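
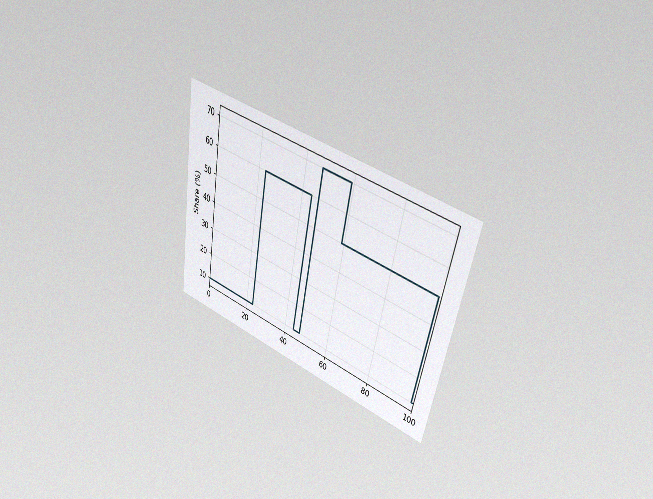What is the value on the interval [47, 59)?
70%

The chart is tilted about 11° clockwise and viewed at a slight angle, with some photo noise. On [47, 59) the step sits at 70%.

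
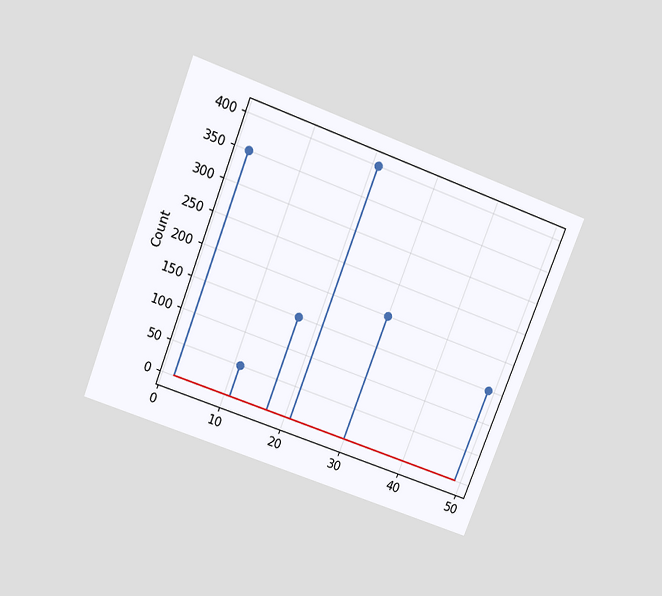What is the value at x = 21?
The chart is tilted about 21° clockwise and viewed slightly from above. The stem at x=21 reaches 400.

400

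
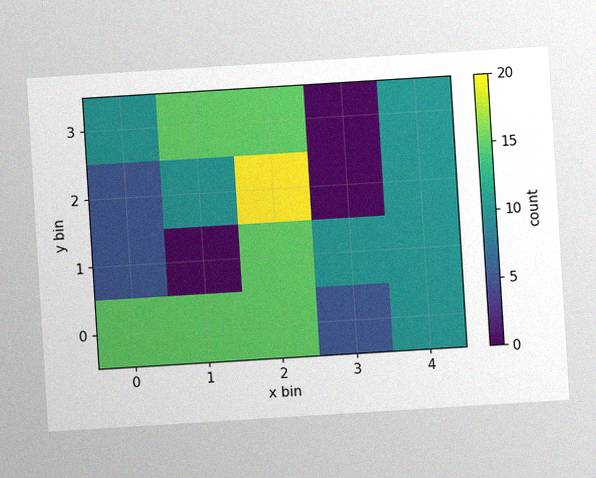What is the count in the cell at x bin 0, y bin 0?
15

The chart is tilted about 4° counter-clockwise, with some photo noise. Matching the cell (0, 0) against the colorbar gives 15.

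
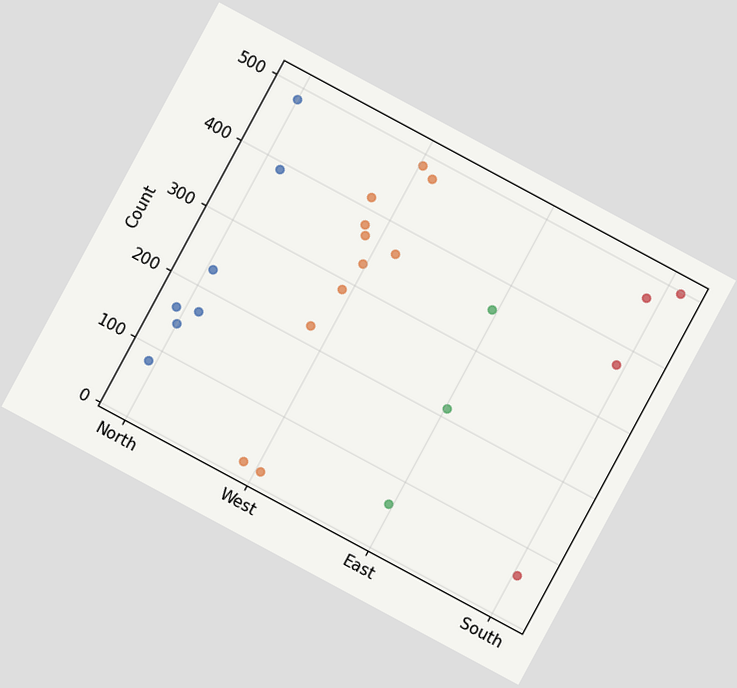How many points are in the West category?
The chart is tilted about 28° clockwise. Counting the markers in the West column gives 11.

11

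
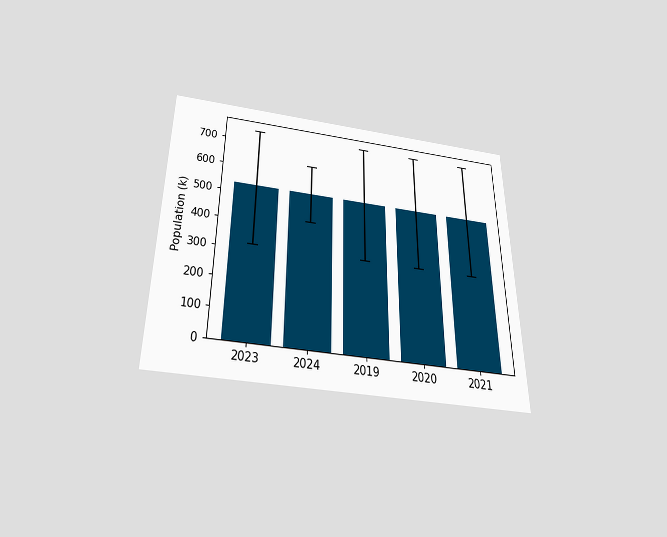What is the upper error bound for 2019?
The chart is viewed slightly from below. The 2019 bar's upper whisker reaches 742k.

742k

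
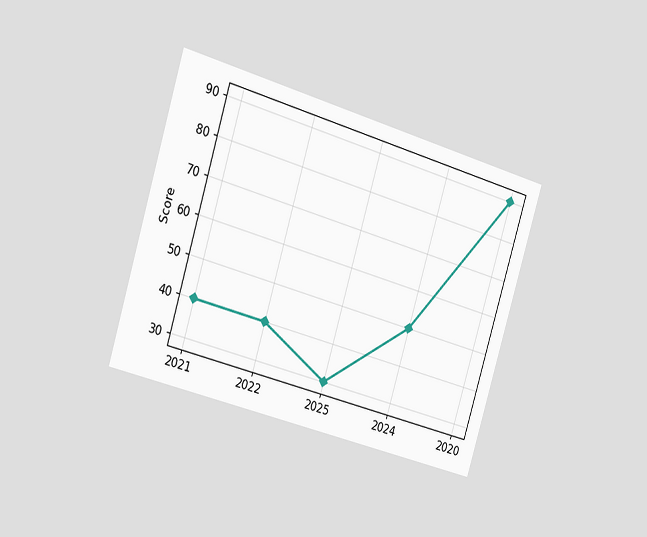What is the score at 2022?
40

The chart is tilted about 17° clockwise and viewed slightly from the left. At 2022, the line is at 40.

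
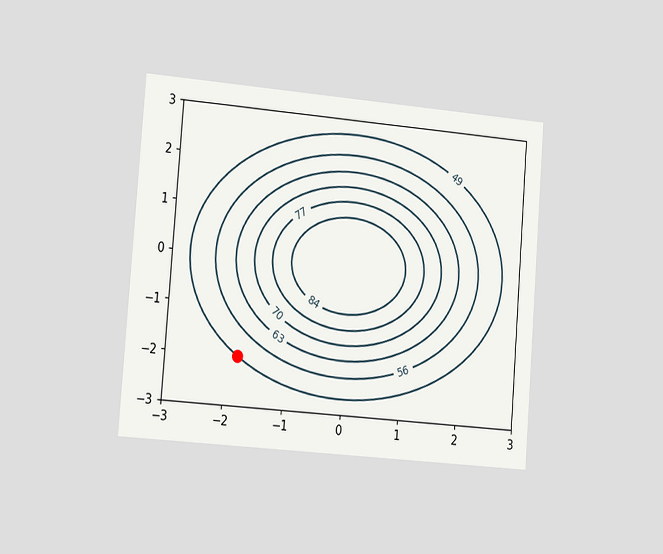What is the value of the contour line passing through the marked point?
49

The chart is tilted about 4° clockwise and viewed slightly from the left. The marked point sits on the contour labelled 49.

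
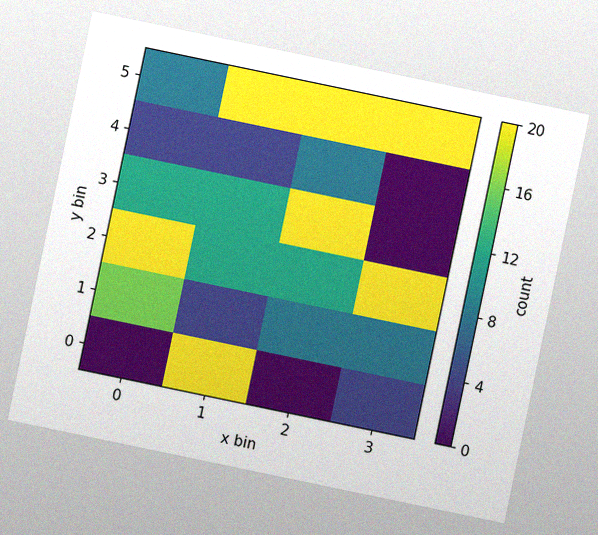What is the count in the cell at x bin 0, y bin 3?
The chart is tilted about 12° clockwise, with some photo noise. Matching the cell (0, 3) against the colorbar gives 12.

12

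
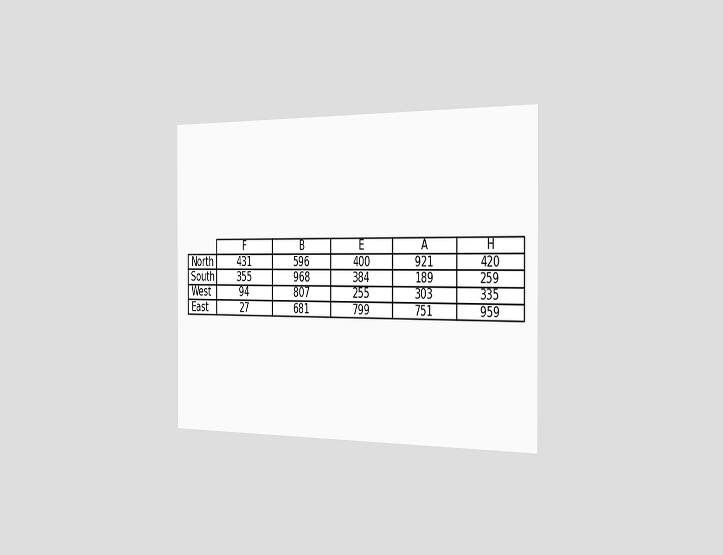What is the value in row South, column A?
189

The chart is viewed slightly from the right. The (South, A) cell reads 189.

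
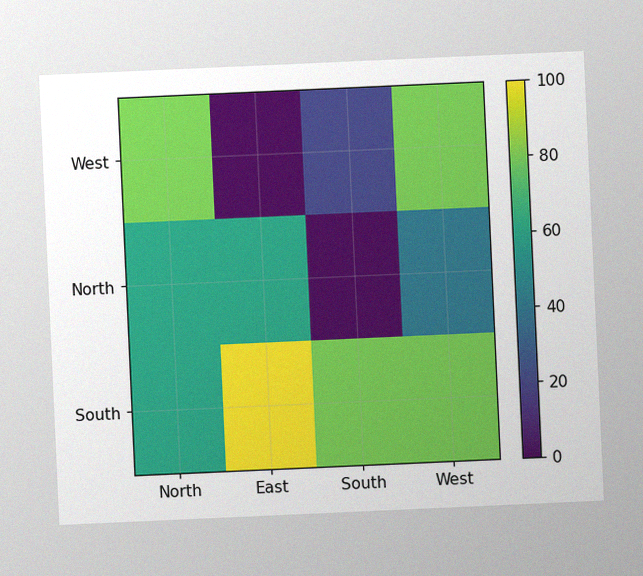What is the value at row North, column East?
The chart is tilted about 3° counter-clockwise, with some photo noise. Matching cell (North, East) against the colorbar gives 60.

60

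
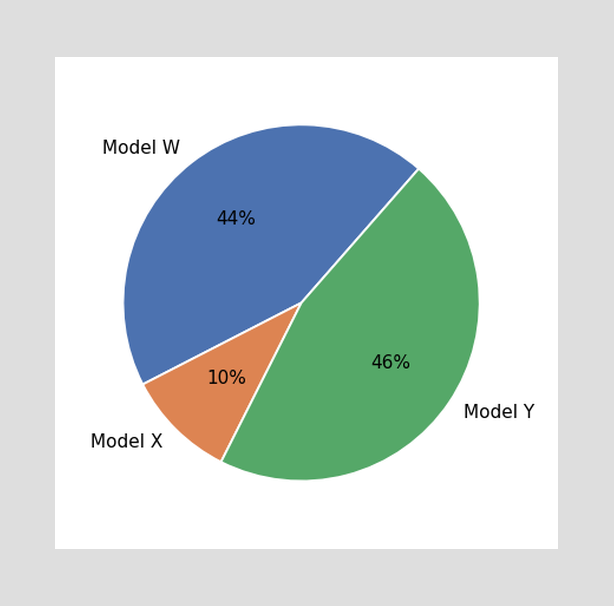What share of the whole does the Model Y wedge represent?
The Model Y slice takes up 46% of the pie.

46%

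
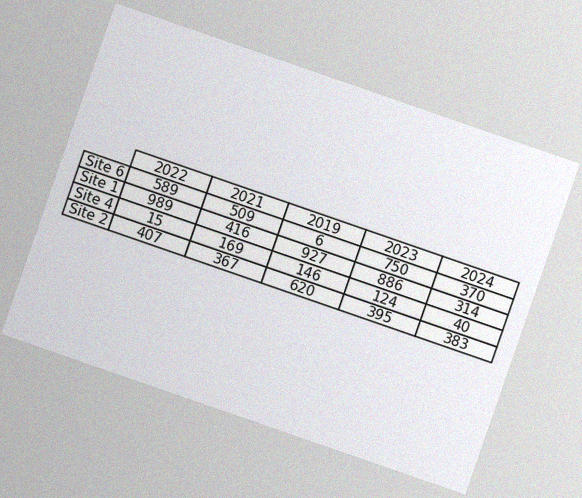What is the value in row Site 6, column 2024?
The chart is tilted about 19° clockwise, with some photo noise. The (Site 6, 2024) cell reads 370.

370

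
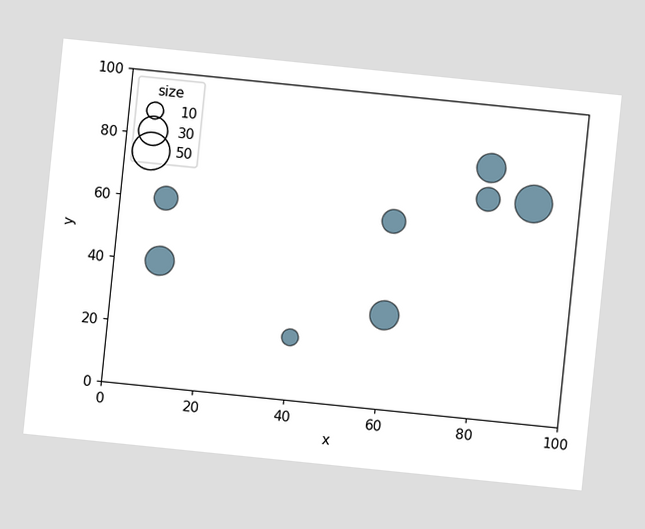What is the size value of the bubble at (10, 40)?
The chart is tilted about 6° clockwise. Matching the bubble at (10, 40) against the size legend gives 30.

30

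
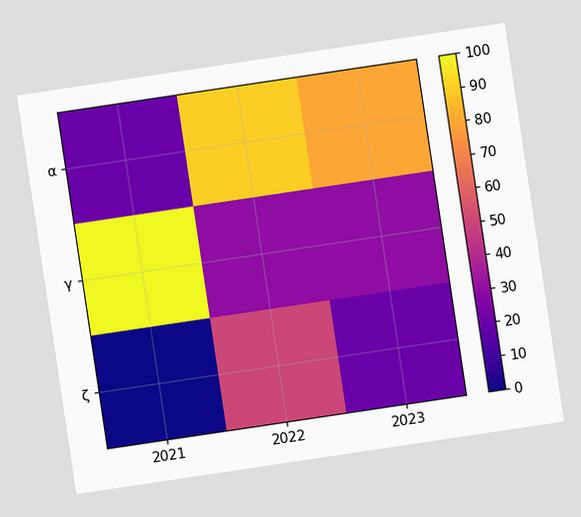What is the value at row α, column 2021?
The chart is tilted about 8° counter-clockwise. Matching cell (α, 2021) against the colorbar gives 20.

20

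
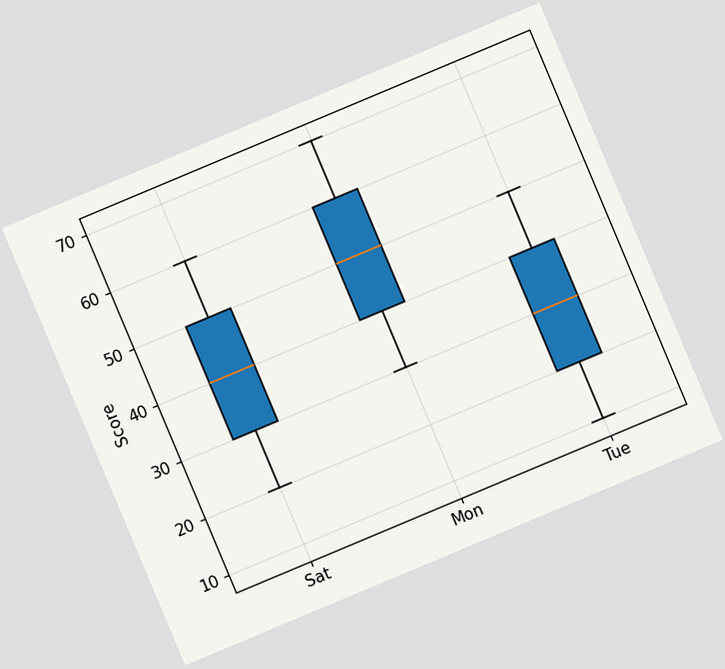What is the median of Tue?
The chart is tilted about 23° counter-clockwise. The median line in the Tue box sits at 30.

30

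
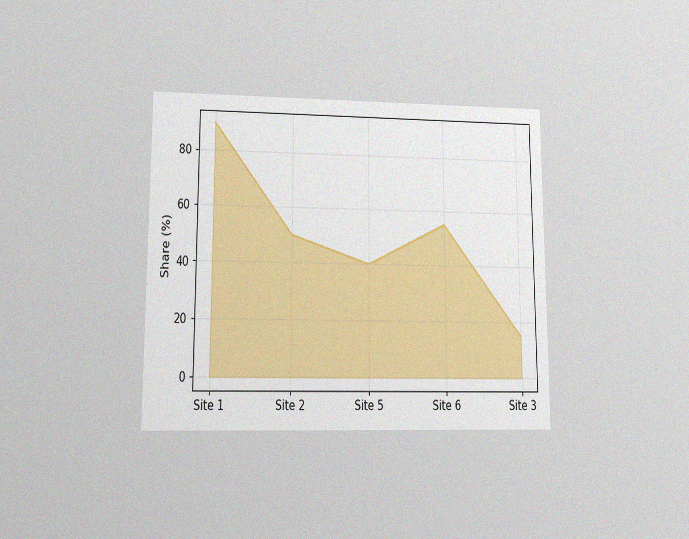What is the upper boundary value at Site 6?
The chart is viewed at a slight angle, with some photo noise. At Site 6 the upper boundary is at 55%.

55%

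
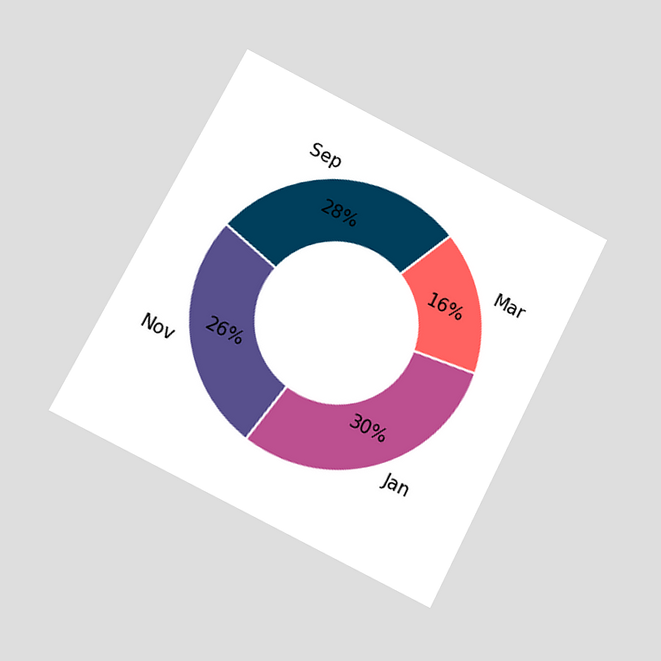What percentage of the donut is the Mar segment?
The chart is tilted about 27° clockwise and viewed slightly from below. The Mar segment takes up 16% of the ring.

16%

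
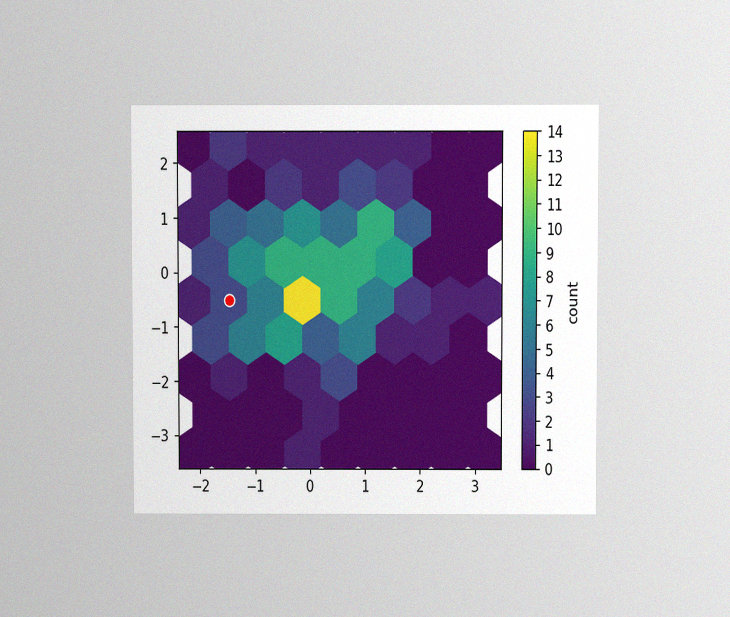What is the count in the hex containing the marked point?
The chart is viewed at a slight angle, with some photo noise. The marked hex reads 3 on the colorbar.

3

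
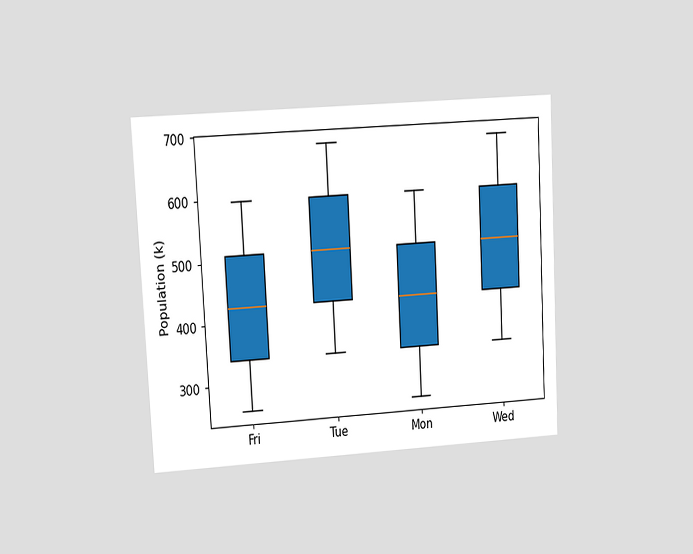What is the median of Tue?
The chart is tilted about 3° counter-clockwise and viewed at a slight angle. The median line in the Tue box sits at 510k.

510k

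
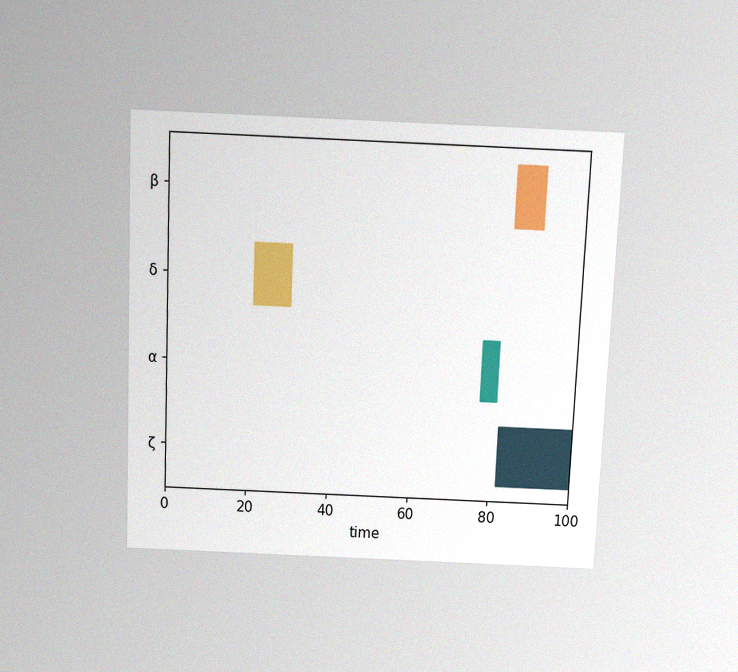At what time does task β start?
83

The chart is tilted about 2° clockwise and viewed slightly from above, with some photo noise. The β bar begins at t=83.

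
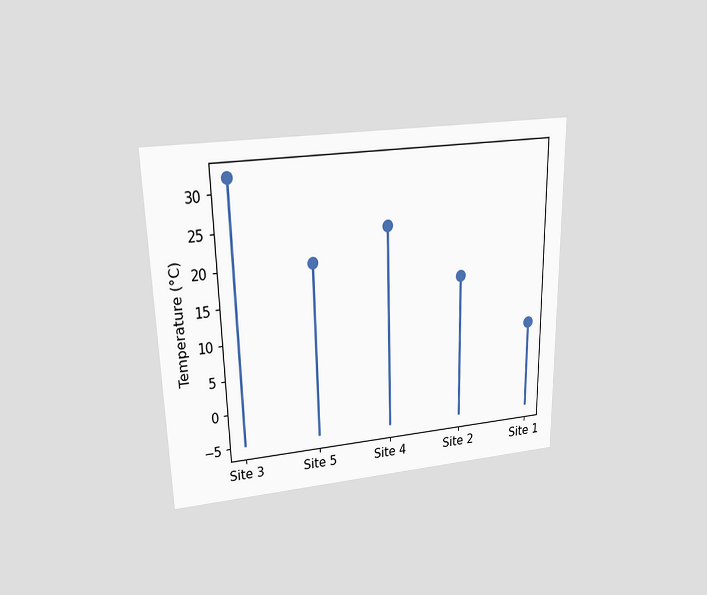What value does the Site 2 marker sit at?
16°C

The chart is viewed slightly from above. The Site 2 marker sits at 16°C.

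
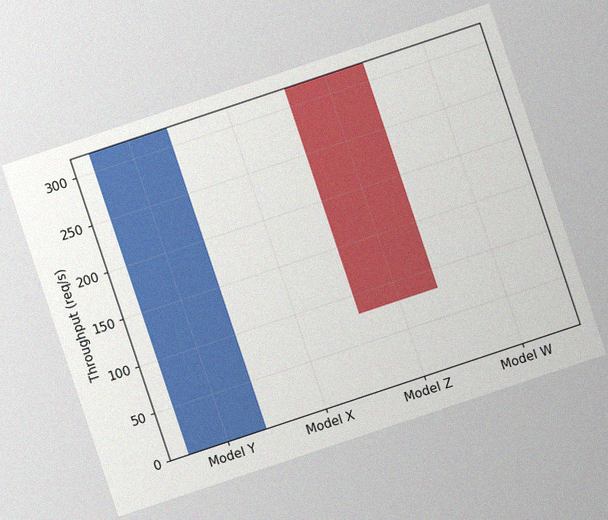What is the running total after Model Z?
The chart is tilted about 18° counter-clockwise, with some photo noise. After Model Z the running total reaches 80req/s.

80req/s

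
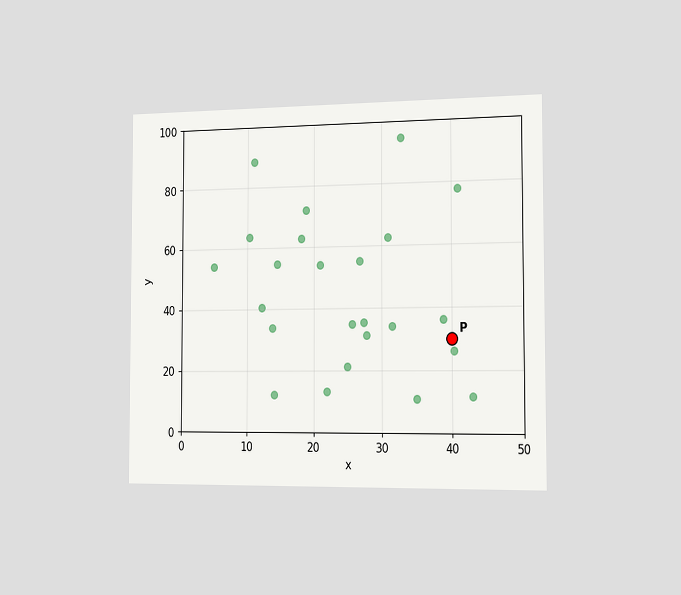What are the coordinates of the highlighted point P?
The chart is viewed slightly from the right. Following the gridlines from P to each axis, P sits at (40, 30).

(40, 30)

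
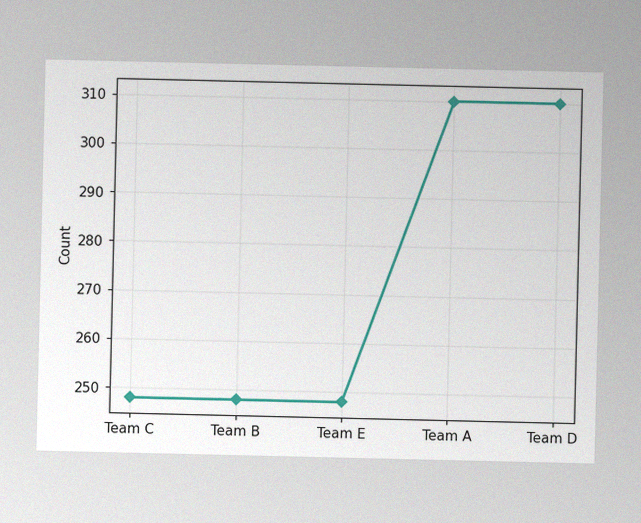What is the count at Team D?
310

The image has some photo noise and uneven lighting. At Team D, the line is at 310.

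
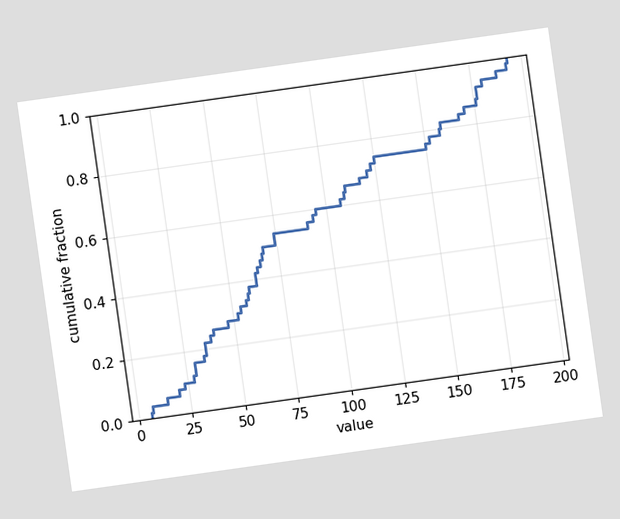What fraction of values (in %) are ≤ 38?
The chart is tilted about 8° counter-clockwise. At x=38 the ECDF step is at 24%.

24%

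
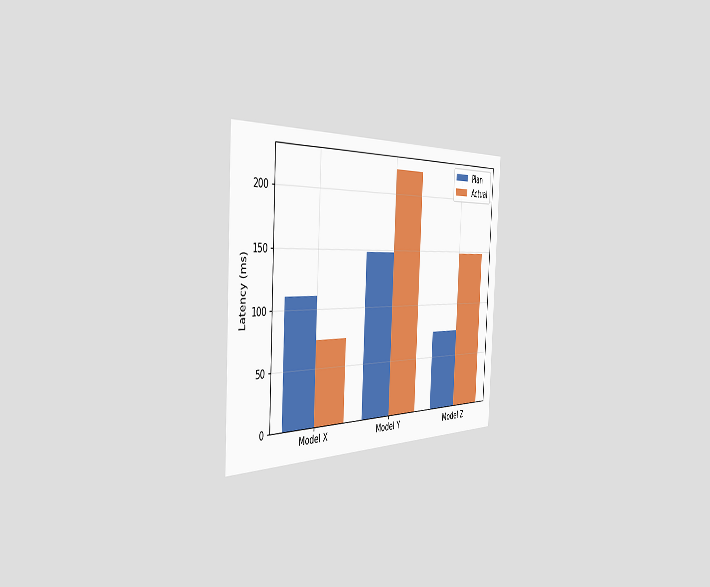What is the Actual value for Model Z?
The chart is tilted about 3° clockwise and viewed slightly from the left. The Actual bar at Model Z reaches 148ms on the y-axis.

148ms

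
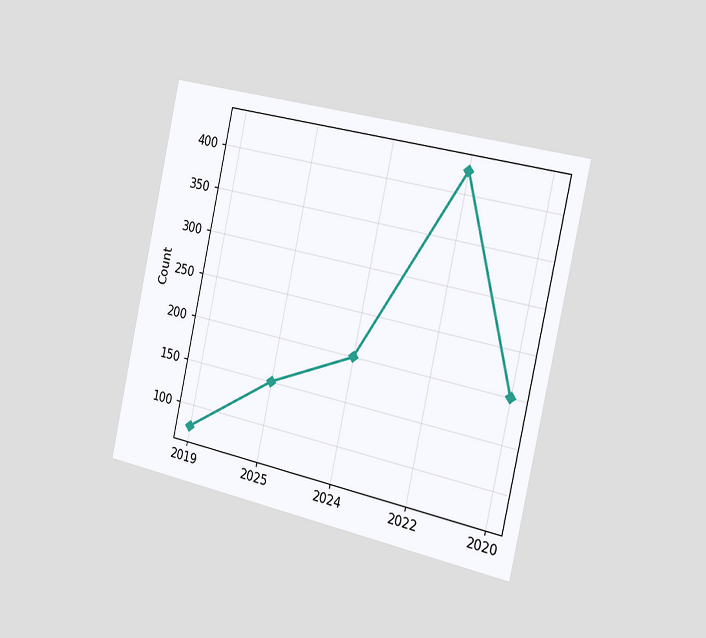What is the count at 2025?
The chart is tilted about 12° clockwise and viewed slightly from the right. At 2025, the line is at 150.

150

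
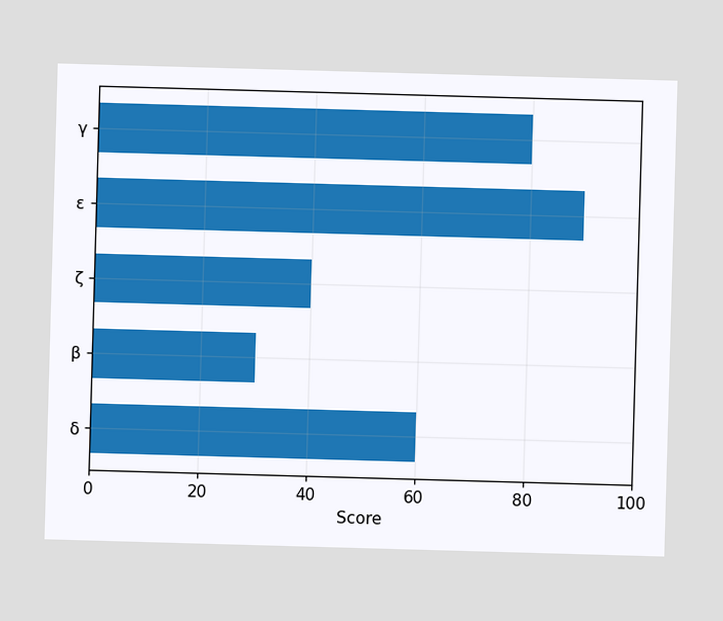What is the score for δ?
Reading along the chart's x-axis, the δ bar reaches 60.

60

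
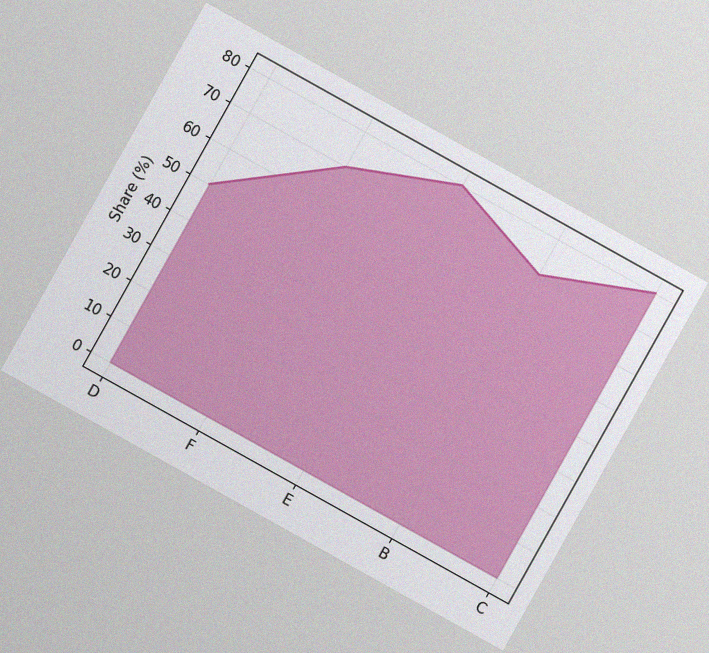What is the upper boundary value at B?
The chart is tilted about 29° clockwise, with some photo noise. At B the upper boundary is at 70%.

70%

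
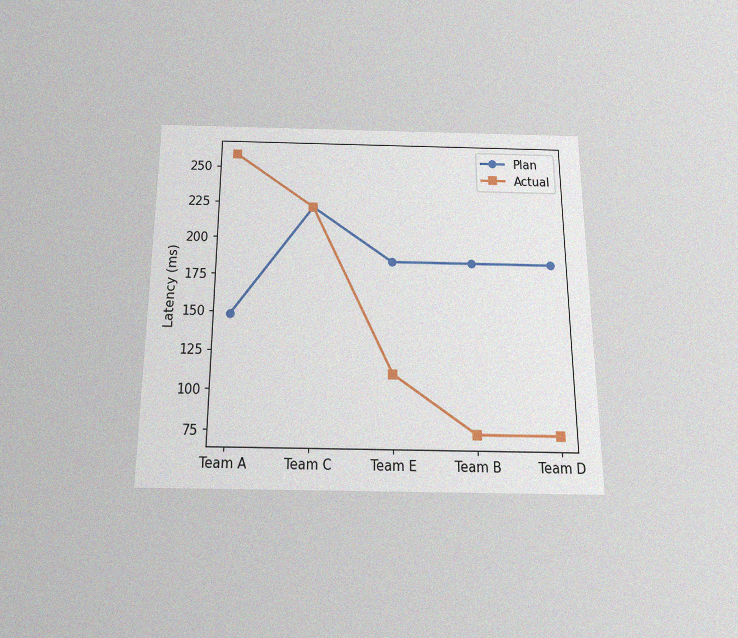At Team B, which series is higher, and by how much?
Plan, by 111ms

The chart is viewed slightly from below, with some photo noise. At Team B, Plan sits above the other line by 111ms.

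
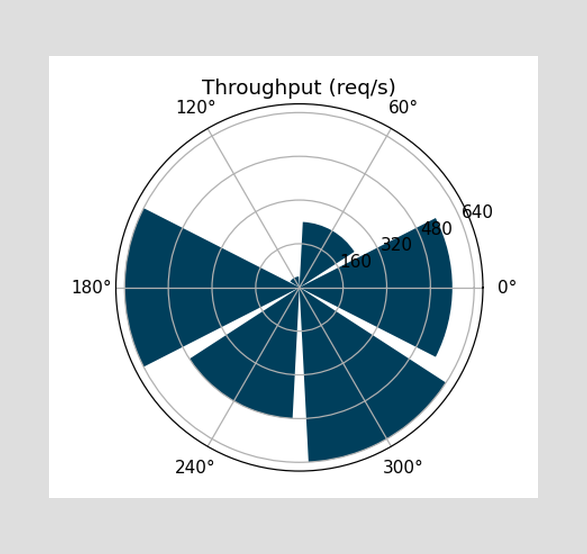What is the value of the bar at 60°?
240req/s

The bar at 60° reaches 240req/s on the radial axis.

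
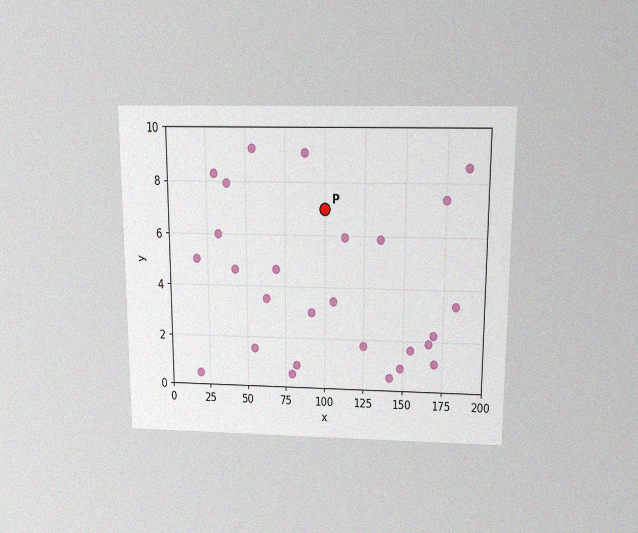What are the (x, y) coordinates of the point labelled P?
The chart is viewed slightly from above, with some photo noise. Following the gridlines from P to each axis, P sits at (100, 7).

(100, 7)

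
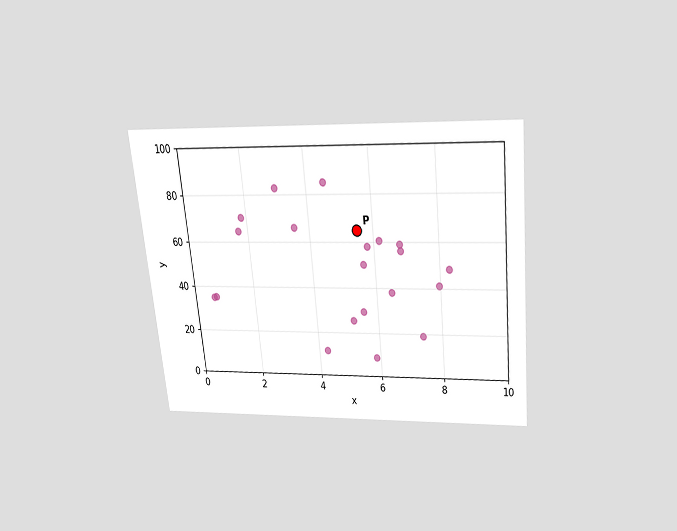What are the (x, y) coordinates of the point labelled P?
The chart is tilted about 6° counter-clockwise and viewed slightly from above. Following the gridlines from P to each axis, P sits at (5.5, 65).

(5.5, 65)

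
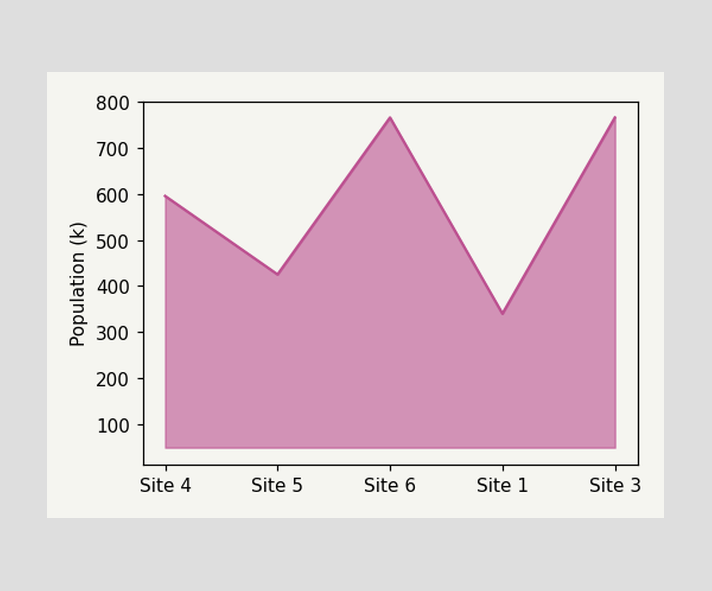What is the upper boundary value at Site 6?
765k

At Site 6 the upper boundary is at 765k.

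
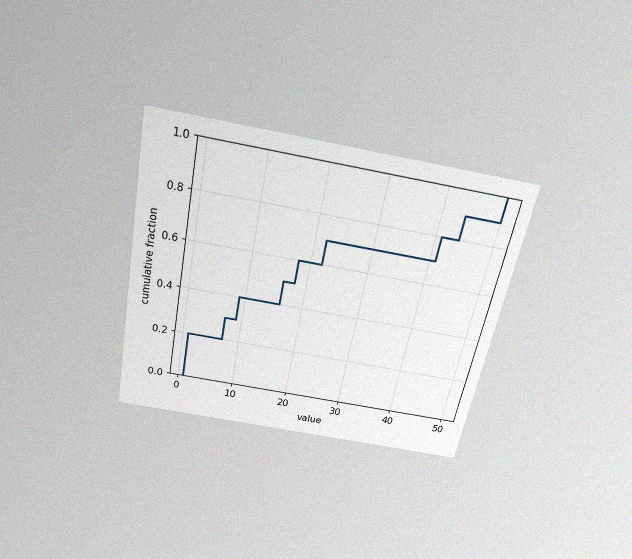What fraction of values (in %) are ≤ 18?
The chart is tilted about 11° clockwise and viewed slightly from above, with some photo noise. At x=18 the ECDF step is at 60%.

60%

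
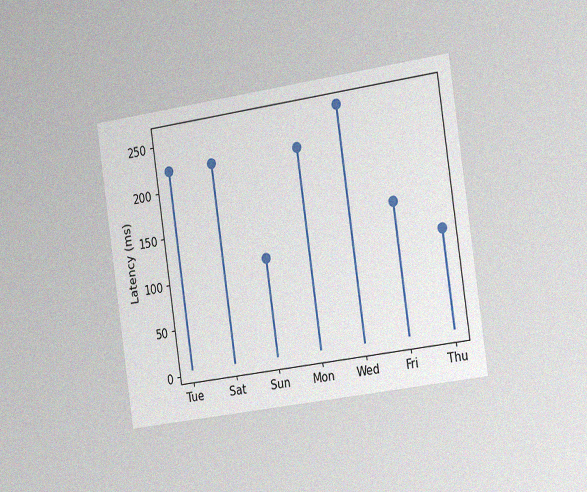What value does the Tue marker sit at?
The chart is tilted about 8° counter-clockwise and viewed slightly from the right, with some photo noise. The Tue marker sits at 222ms.

222ms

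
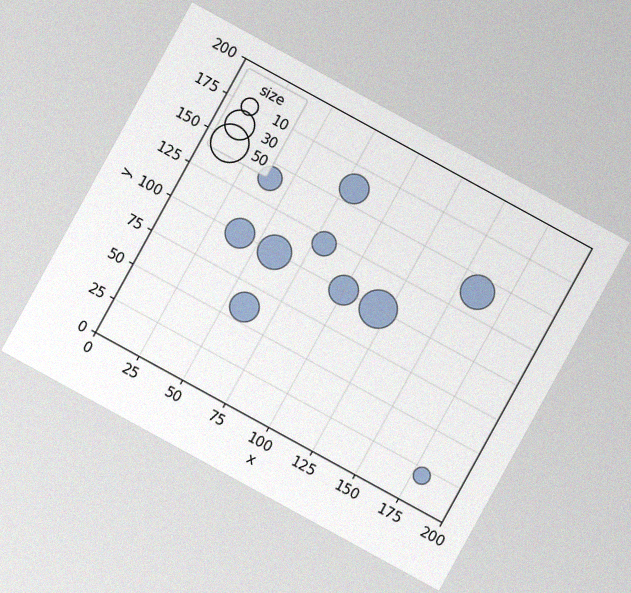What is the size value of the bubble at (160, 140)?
40

The chart is tilted about 29° clockwise, with some photo noise. Matching the bubble at (160, 140) against the size legend gives 40.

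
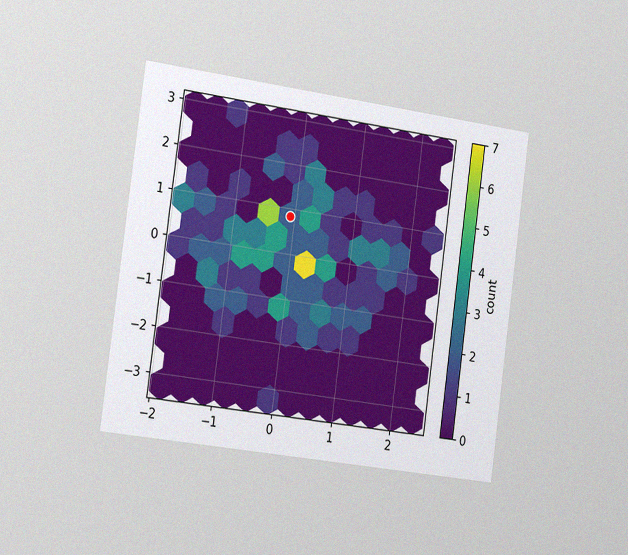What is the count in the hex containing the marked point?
2

The chart is tilted about 8° clockwise and viewed slightly from the left, with some photo noise. The marked hex reads 2 on the colorbar.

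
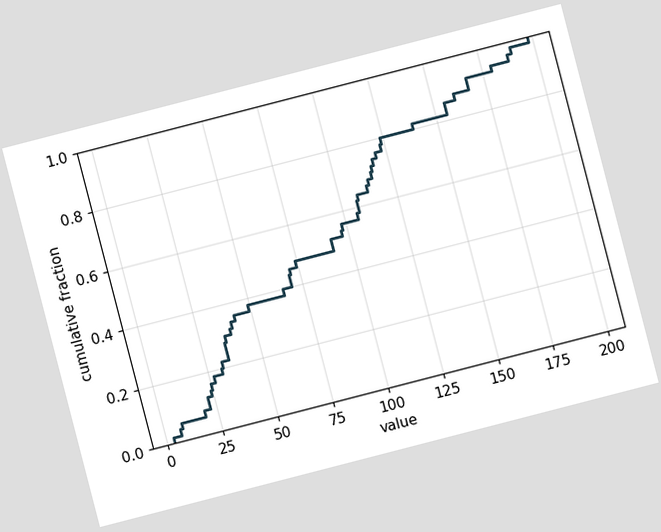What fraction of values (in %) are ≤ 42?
The chart is tilted about 15° counter-clockwise. At x=42 the ECDF step is at 36%.

36%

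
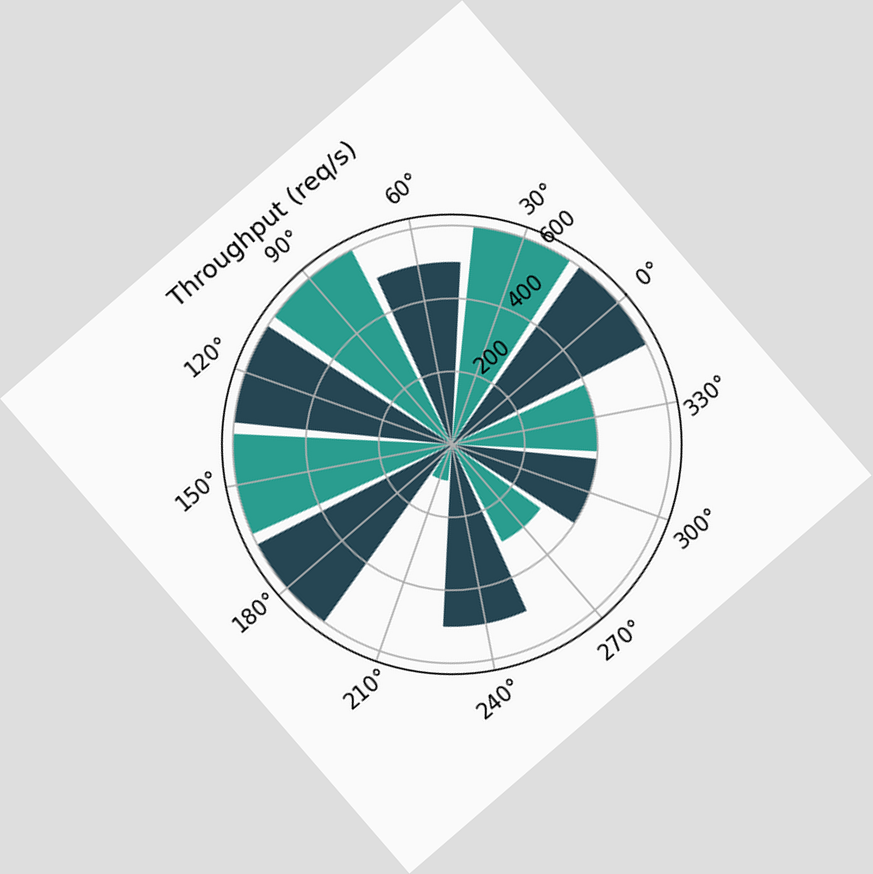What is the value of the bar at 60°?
The chart is tilted about 41° counter-clockwise. The bar at 60° reaches 500req/s on the radial axis.

500req/s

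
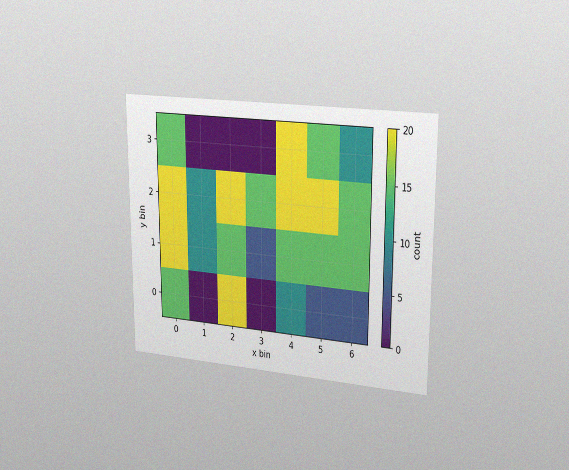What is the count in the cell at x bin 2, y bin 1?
The chart is viewed slightly from the right, with some photo noise. Matching the cell (2, 1) against the colorbar gives 15.

15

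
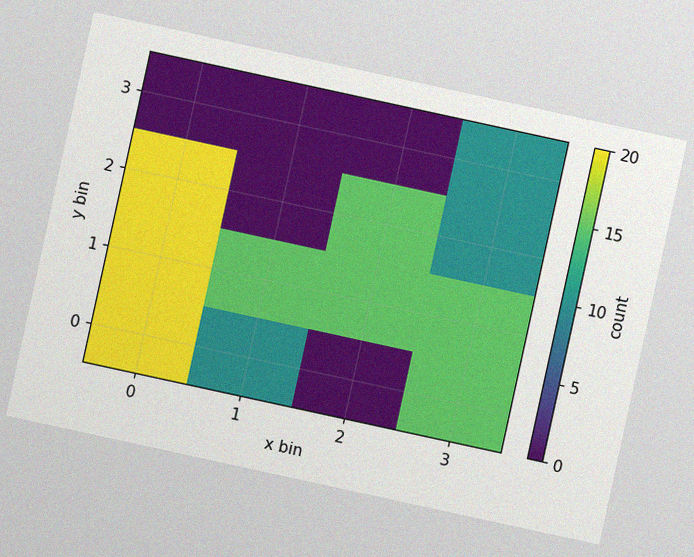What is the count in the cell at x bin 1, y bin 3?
The chart is tilted about 12° clockwise, with some photo noise. Matching the cell (1, 3) against the colorbar gives 0.

0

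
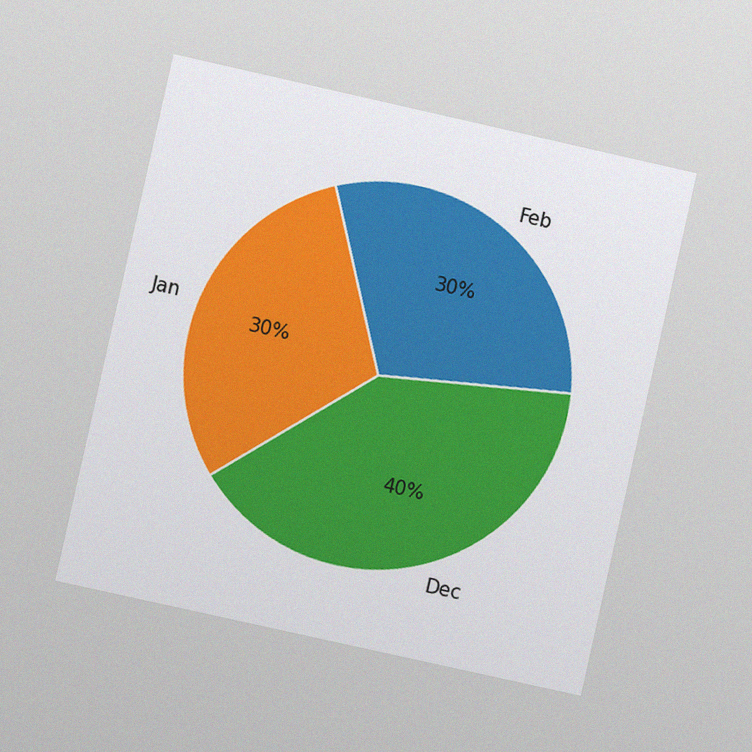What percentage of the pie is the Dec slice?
The chart is tilted about 13° clockwise and viewed at a slight angle, with some photo noise. The Dec slice takes up 40% of the pie.

40%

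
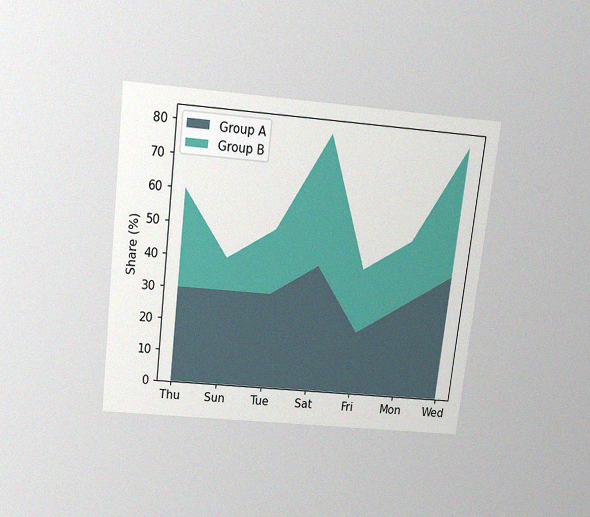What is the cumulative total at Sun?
40%

The chart is tilted about 7° clockwise and viewed slightly from above, with some photo noise. The stacked total at Sun reaches 40%.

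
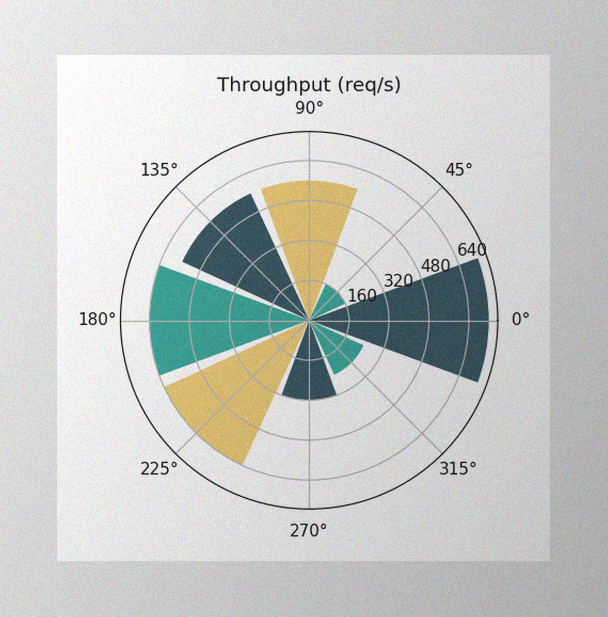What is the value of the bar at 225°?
The image has some photo noise and uneven lighting. The bar at 225° reaches 640req/s on the radial axis.

640req/s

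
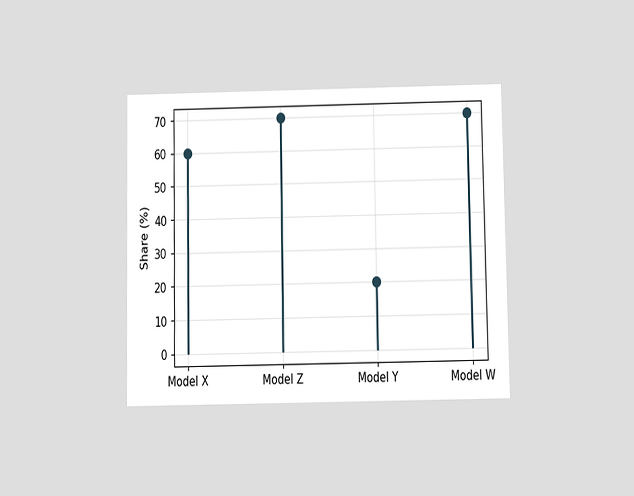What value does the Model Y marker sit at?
20%

The chart is viewed slightly from below. The Model Y marker sits at 20%.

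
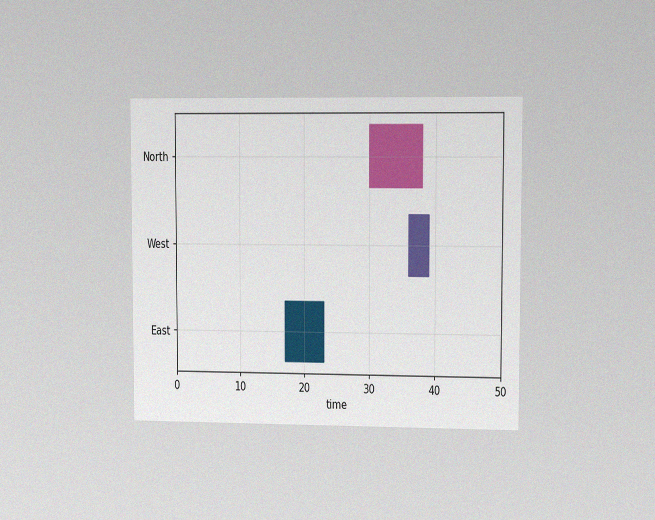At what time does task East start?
17

The chart is viewed slightly from the right, with some photo noise. The East bar begins at t=17.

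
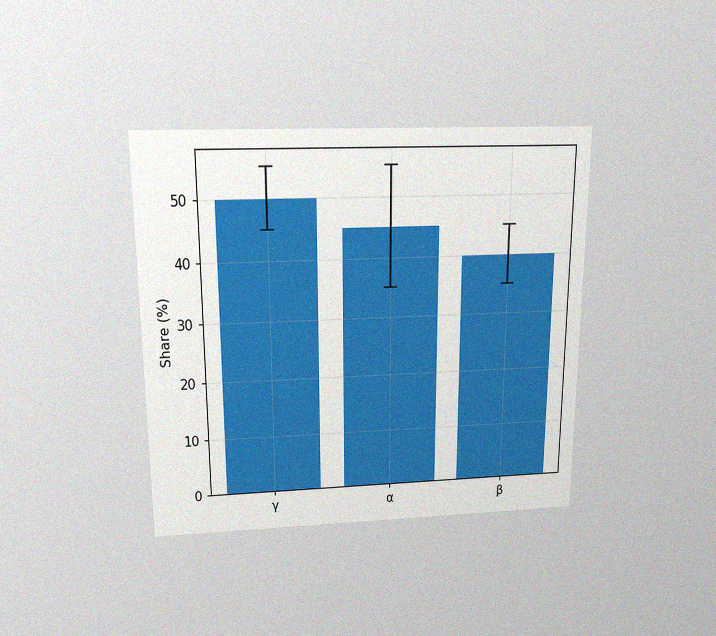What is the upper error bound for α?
The chart is viewed slightly from above, with some photo noise. The α bar's upper whisker reaches 55%.

55%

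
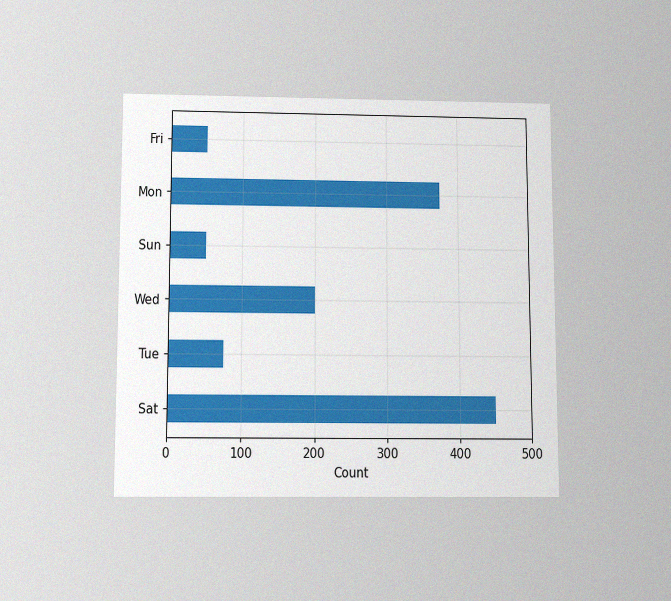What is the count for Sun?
The chart is viewed slightly from below, with some photo noise. Reading along the chart's x-axis, the Sun bar reaches 50.

50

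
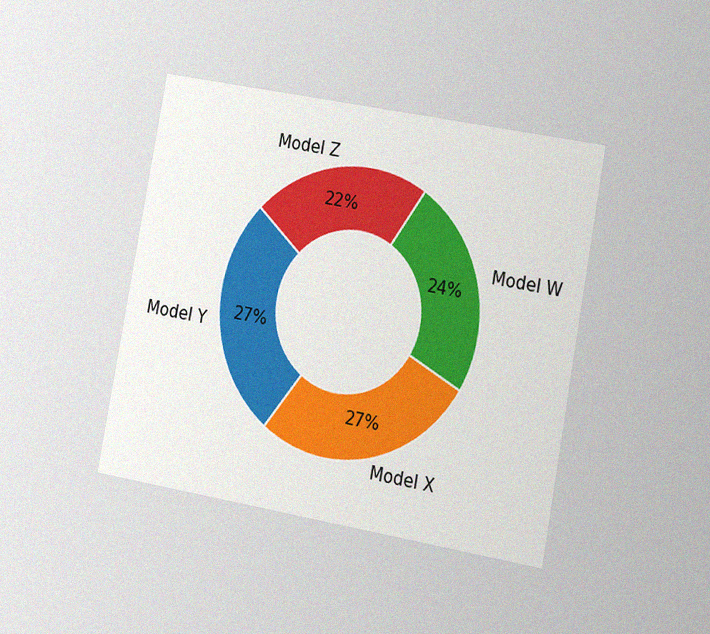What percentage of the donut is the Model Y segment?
27%

The chart is tilted about 10° clockwise and viewed slightly from the right, with some photo noise. The Model Y segment takes up 27% of the ring.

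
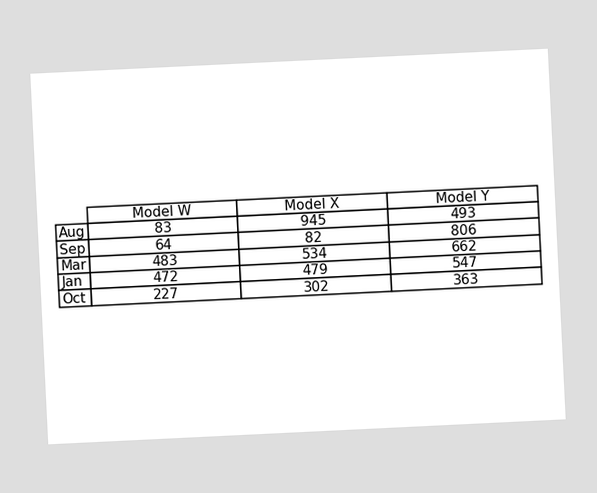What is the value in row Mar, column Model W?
483

The chart is tilted about 3° counter-clockwise. The (Mar, Model W) cell reads 483.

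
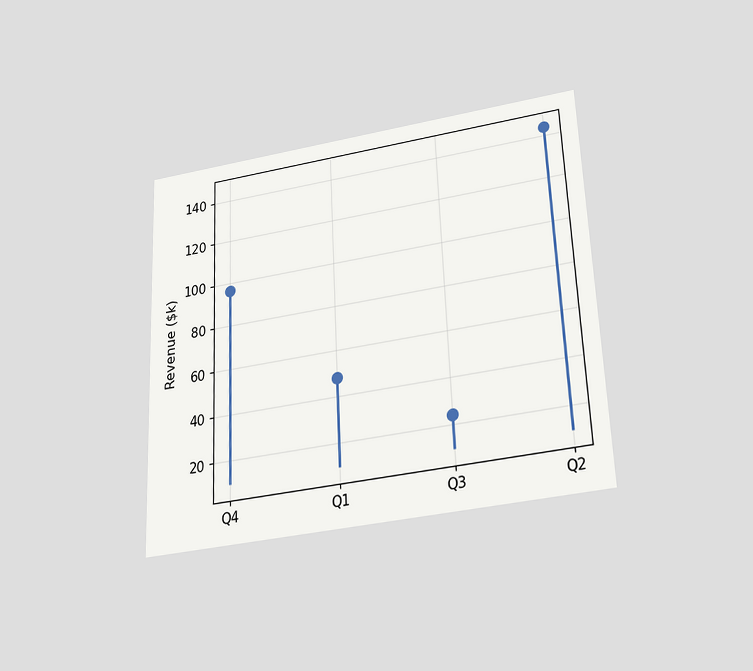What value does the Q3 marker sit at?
$24k

The chart is tilted about 2° counter-clockwise and viewed slightly from below. The Q3 marker sits at $24k.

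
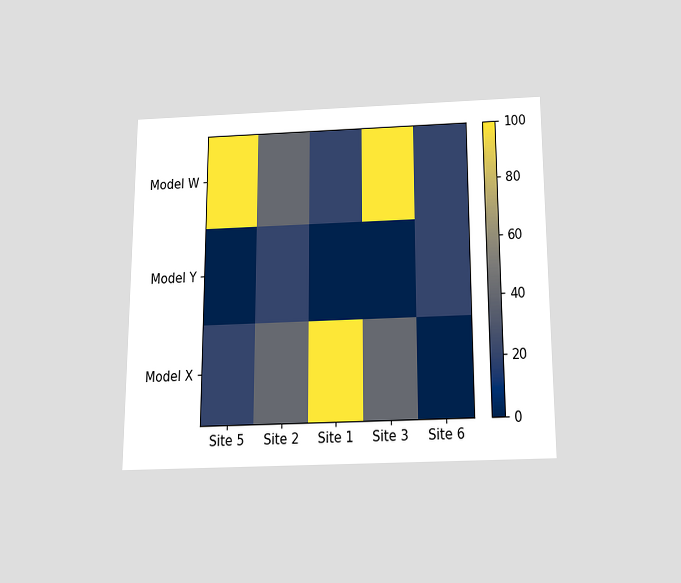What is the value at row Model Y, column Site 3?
The chart is viewed slightly from below. Matching cell (Model Y, Site 3) against the colorbar gives 0.

0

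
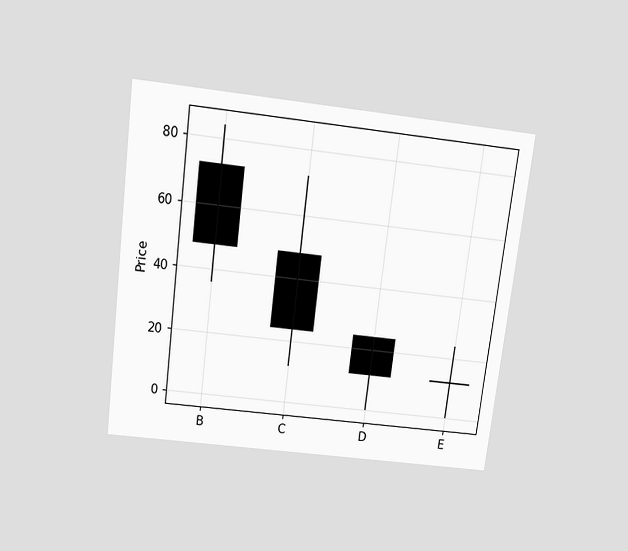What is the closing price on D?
The chart is tilted about 7° clockwise and viewed slightly from above. The D candle closes at 12.

12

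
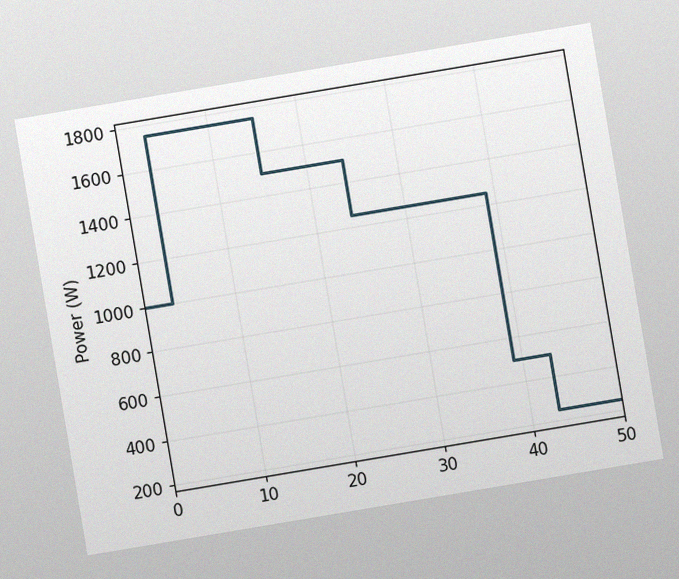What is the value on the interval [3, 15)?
1750W

The chart is tilted about 10° counter-clockwise, with some photo noise. On [3, 15) the step sits at 1750W.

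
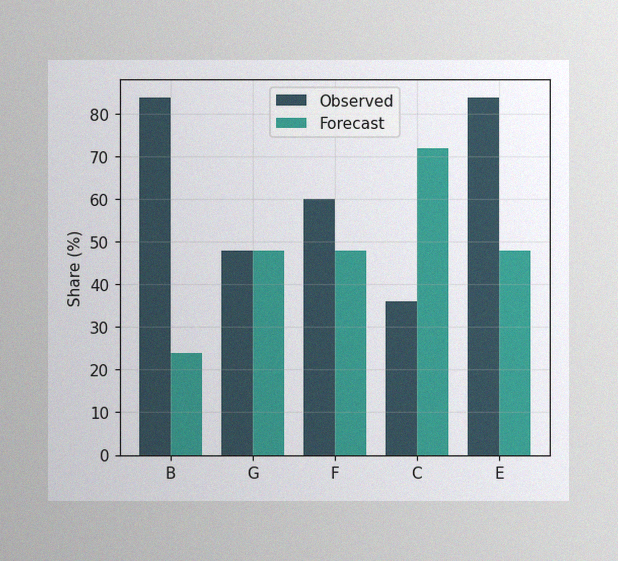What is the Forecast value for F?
48%

The image has some photo noise and uneven lighting. The Forecast bar at F reaches 48% on the y-axis.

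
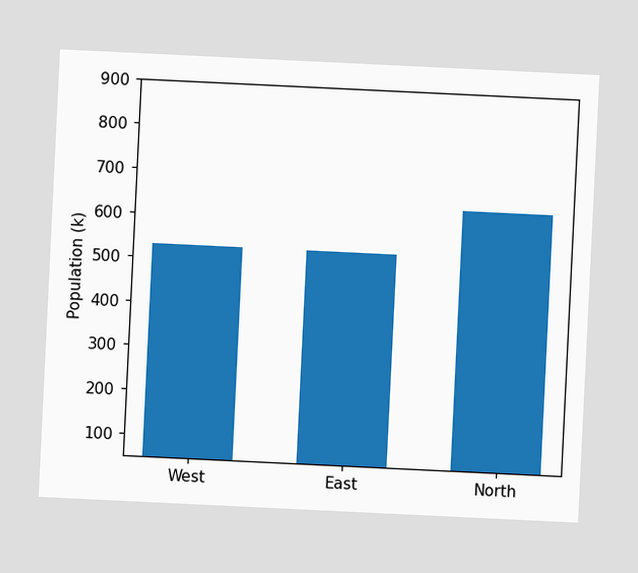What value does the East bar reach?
530k

The chart is tilted about 3° clockwise. Reading along the chart's y-axis, the East bar reaches 530k.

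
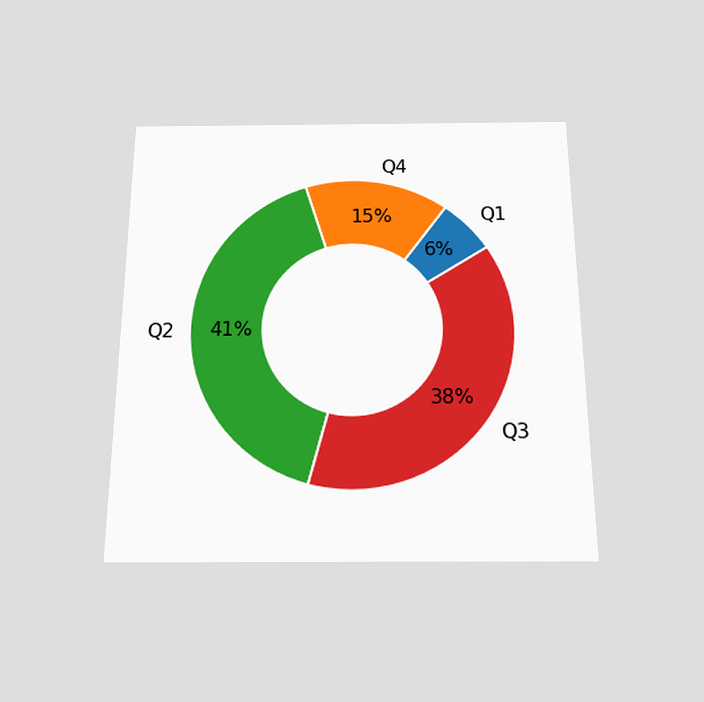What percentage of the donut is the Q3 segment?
38%

The chart is viewed slightly from below. The Q3 segment takes up 38% of the ring.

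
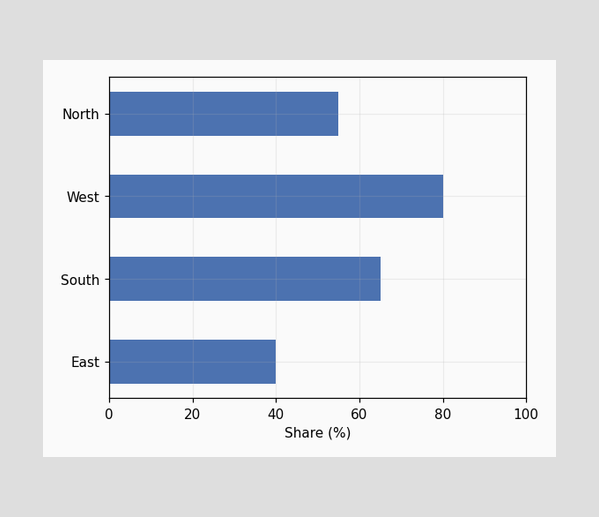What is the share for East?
40%

Reading along the chart's x-axis, the East bar reaches 40%.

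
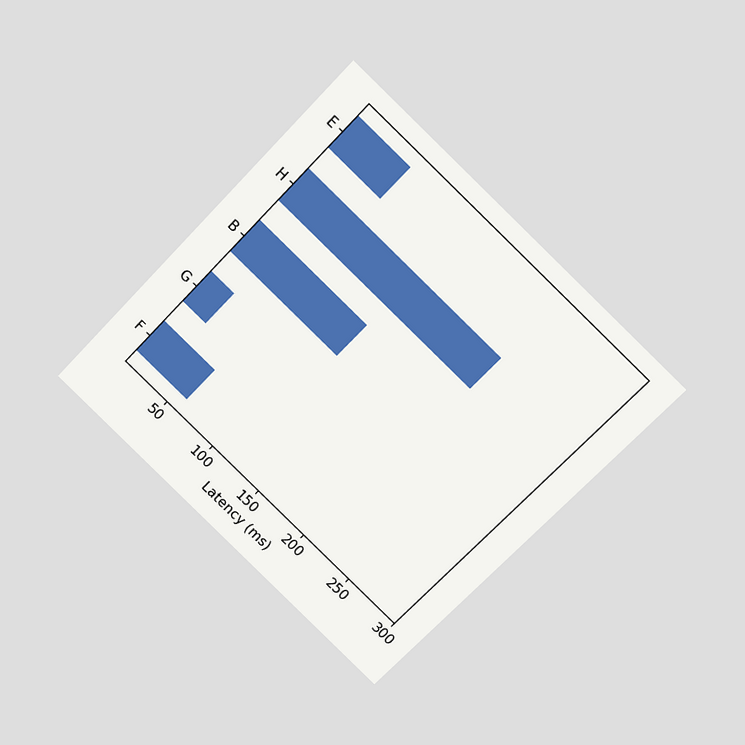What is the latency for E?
The chart is tilted about 44° clockwise and viewed slightly from above. Reading along the chart's x-axis, the E bar reaches 60ms.

60ms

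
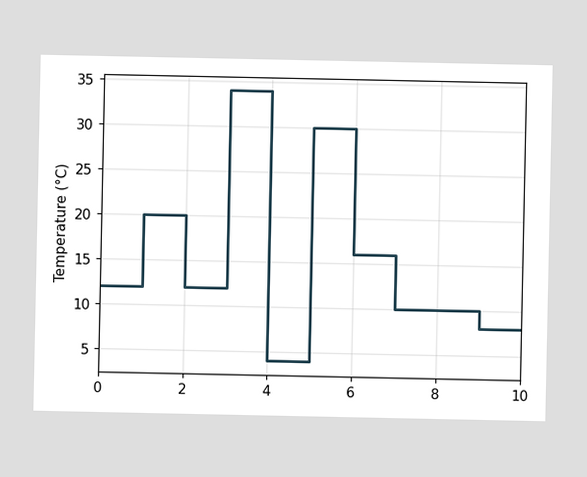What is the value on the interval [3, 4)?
On [3, 4) the step sits at 34°C.

34°C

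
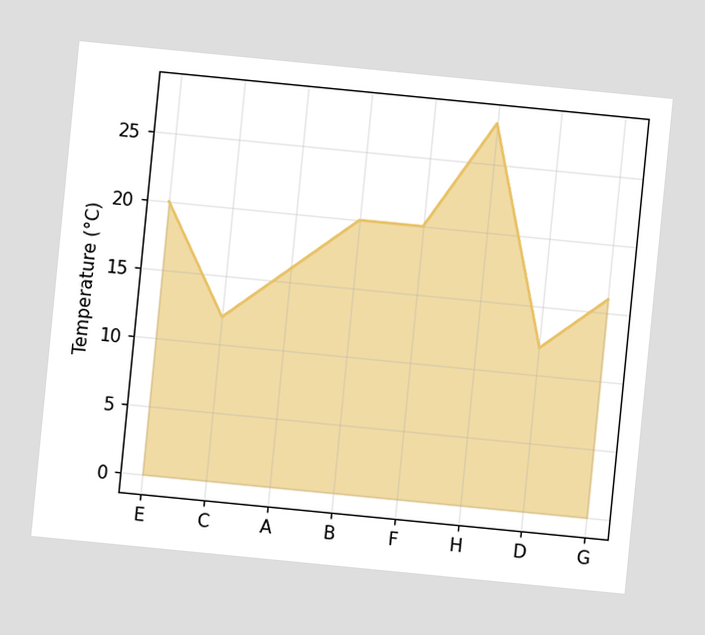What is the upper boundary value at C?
12°C

The chart is tilted about 6° clockwise. At C the upper boundary is at 12°C.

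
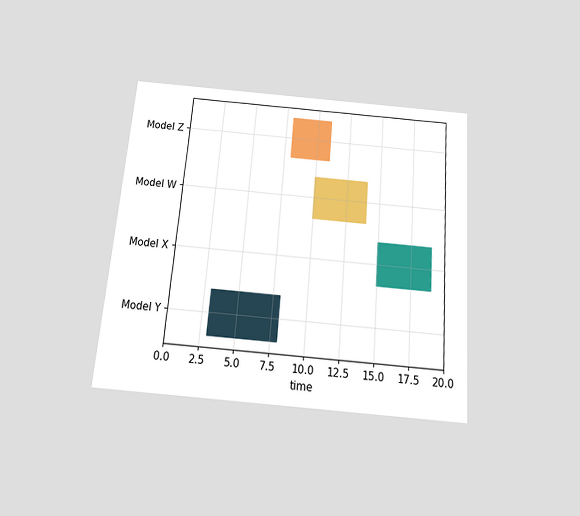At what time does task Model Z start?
8

The chart is tilted about 5° clockwise and viewed slightly from below. The Model Z bar begins at t=8.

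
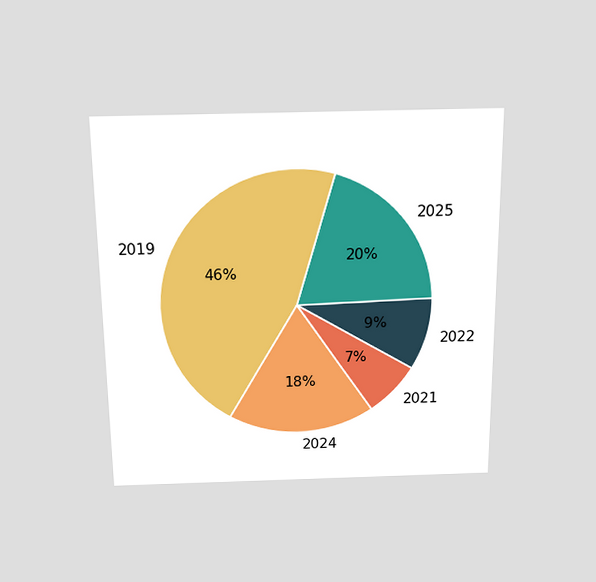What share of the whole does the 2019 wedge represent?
46%

The chart is viewed slightly from above. The 2019 slice takes up 46% of the pie.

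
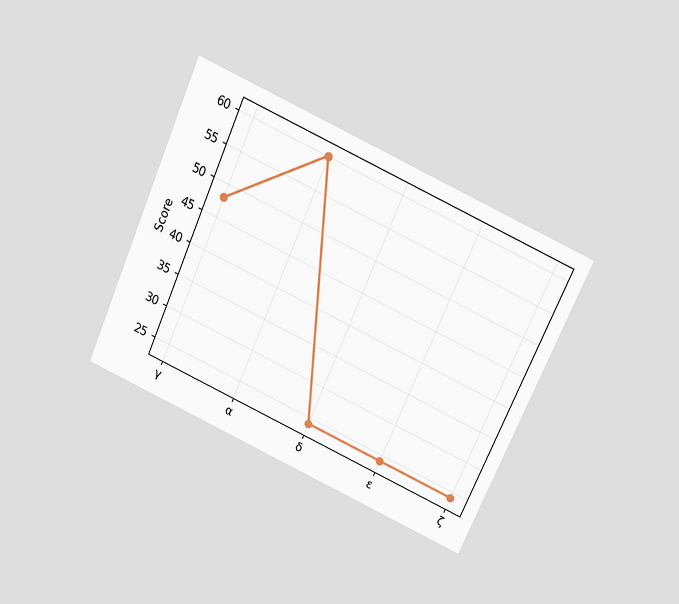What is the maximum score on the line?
The chart is tilted about 24° clockwise and viewed slightly from above. The highest point is at α, and reading across to the y-axis gives 60.

60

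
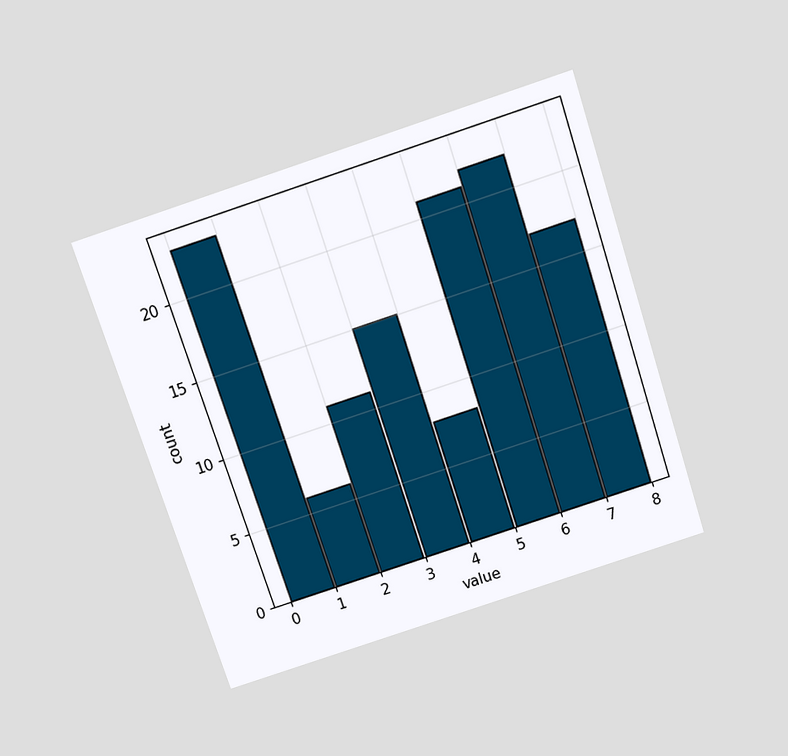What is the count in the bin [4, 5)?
The chart is tilted about 18° counter-clockwise and viewed slightly from above. The [4, 5) bin has height 8.

8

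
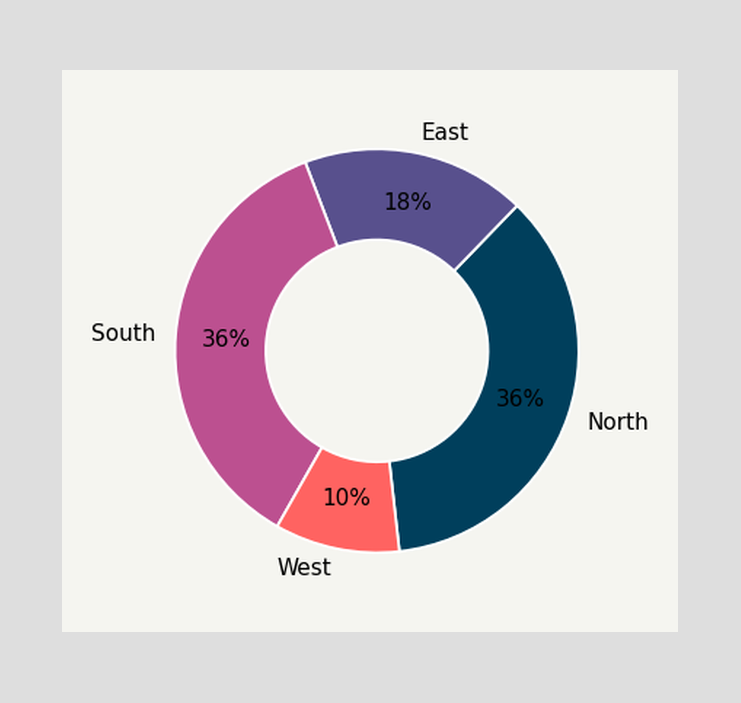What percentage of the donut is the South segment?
The South segment takes up 36% of the ring.

36%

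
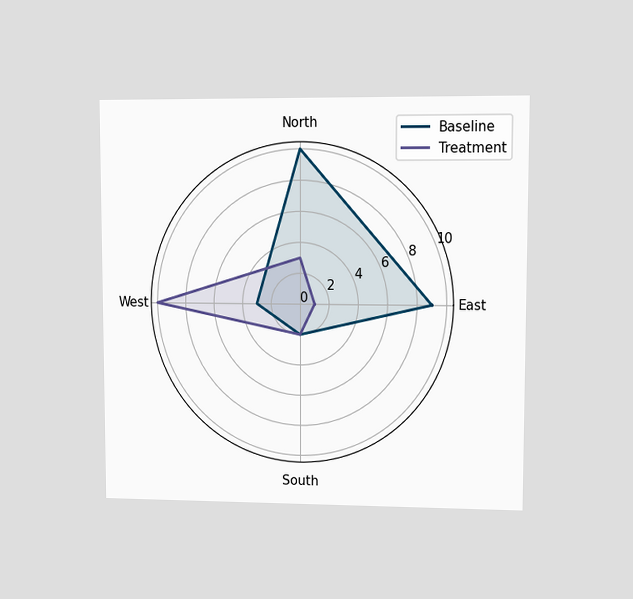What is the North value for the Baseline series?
10

The chart is viewed at a slight angle. On the North axis, Baseline reaches 10.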